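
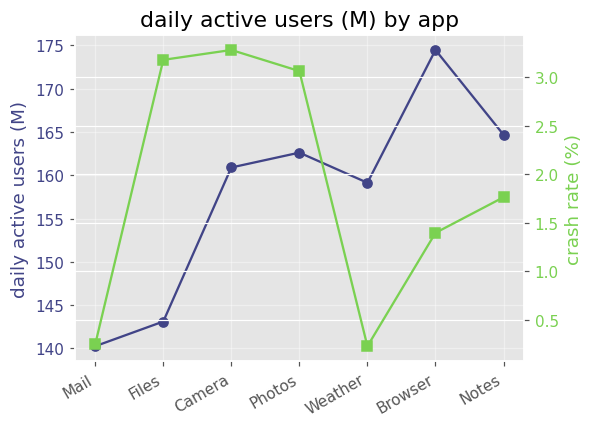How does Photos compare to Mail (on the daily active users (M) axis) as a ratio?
≈ 1.18×

Photos ≈ 165, Mail ≈ 140; 165/140 ≈ 1.18.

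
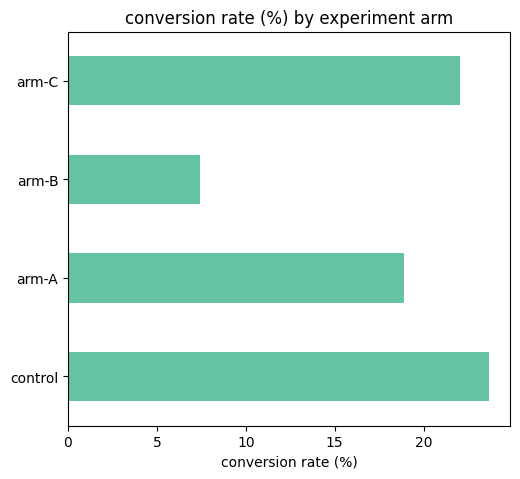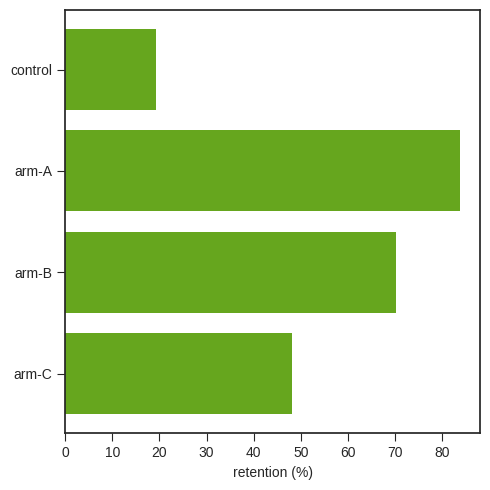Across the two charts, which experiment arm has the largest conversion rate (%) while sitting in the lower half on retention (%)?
control

Chart 2 median retention (%) ≈ 60; below-median experiment arms: control, arm-C. Among those, control has the highest conversion rate (%) (≈ 25).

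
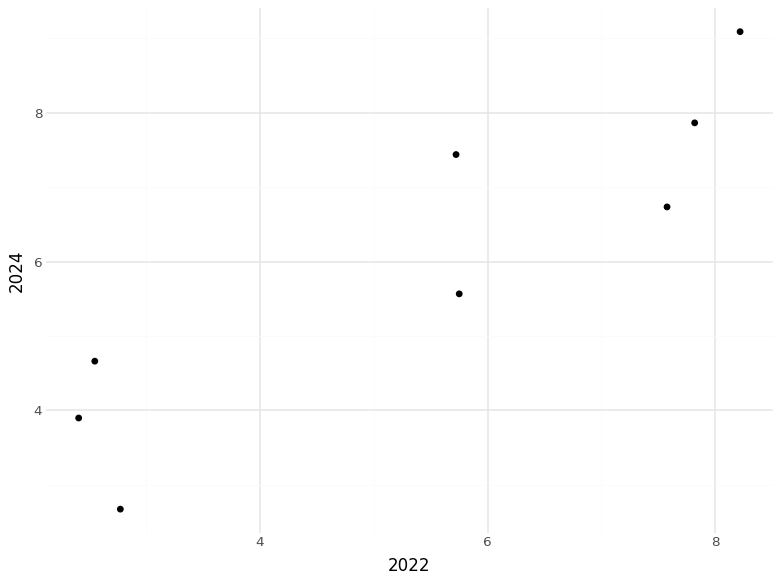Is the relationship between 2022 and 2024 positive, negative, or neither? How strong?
Points are positively correlated; strong (|r| ≈ 0.9).

positive, strong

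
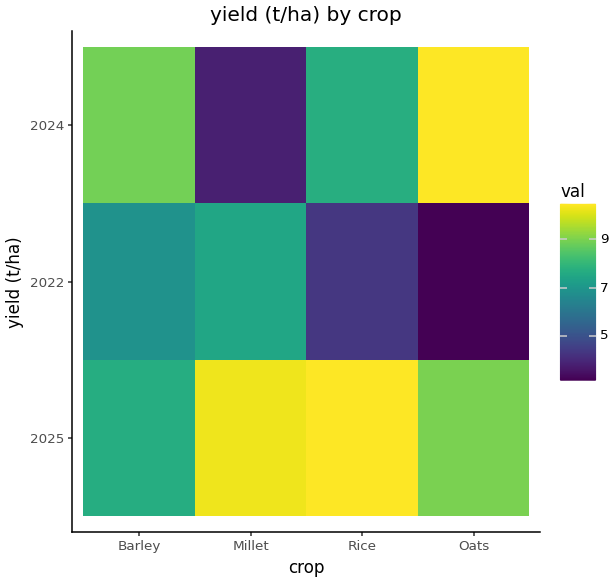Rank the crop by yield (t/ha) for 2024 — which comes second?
Barley

Top 3 for 2024: Oats ≈ 10, Barley ≈ 9, Rice ≈ 8.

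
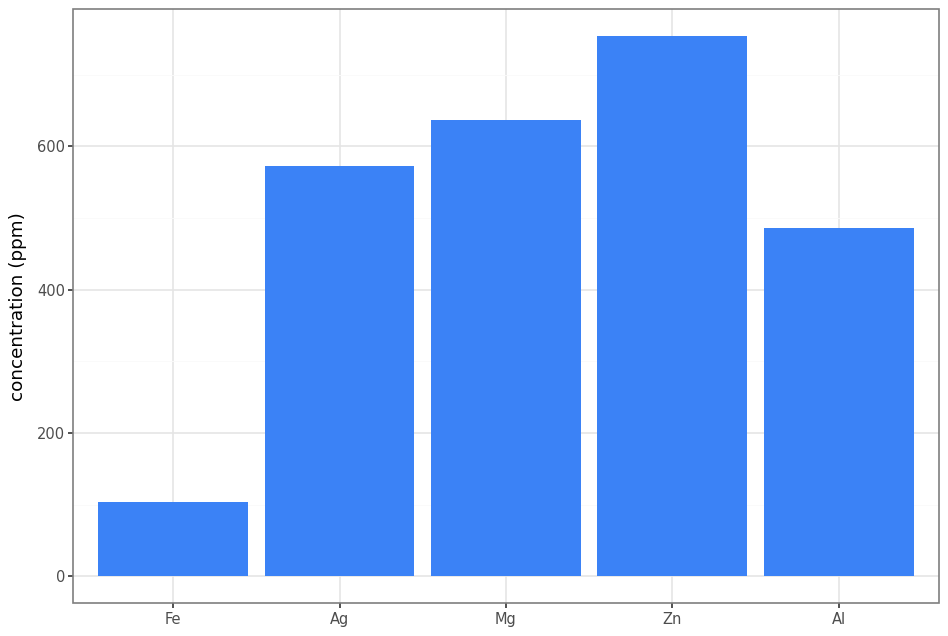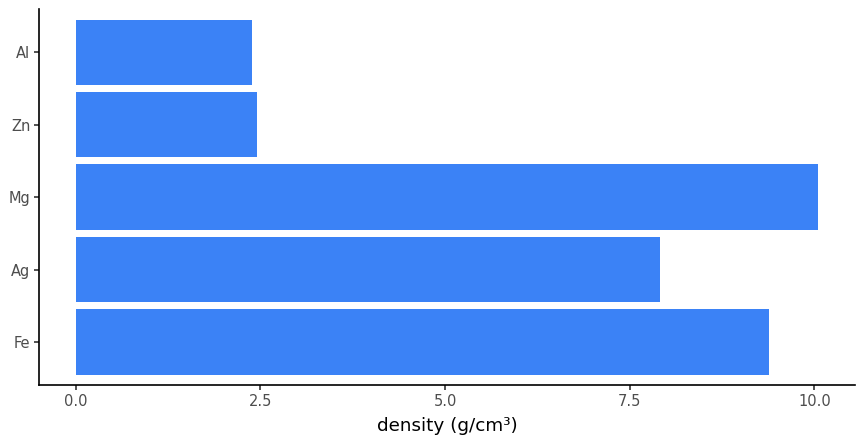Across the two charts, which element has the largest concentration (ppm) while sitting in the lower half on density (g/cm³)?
Chart 2 median density (g/cm³) ≈ 8; below-median elements: Zn, Al. Among those, Zn has the highest concentration (ppm) (≈ 800).

Zn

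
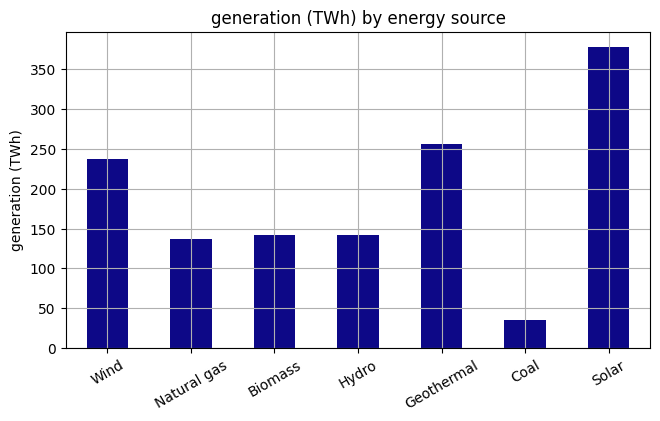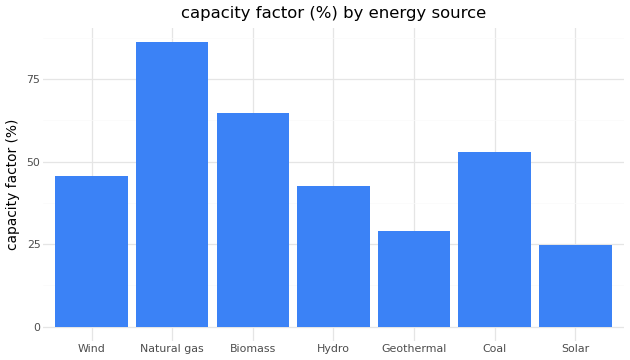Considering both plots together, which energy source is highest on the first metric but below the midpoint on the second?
Chart 2 median capacity factor (%) ≈ 50; below-median energy sources: Hydro, Geothermal, Solar. Among those, Solar has the highest generation (TWh) (≈ 400).

Solar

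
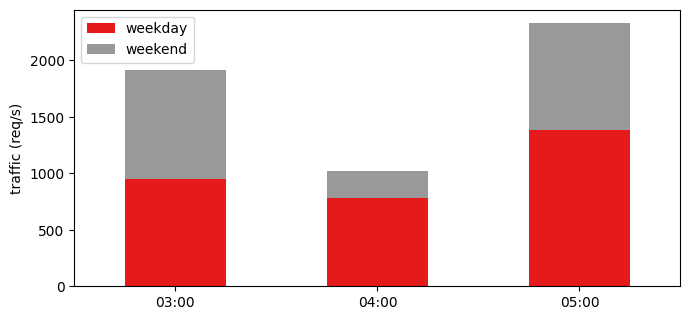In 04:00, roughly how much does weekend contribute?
weekend top ≈ 1000, bottom ≈ 800; segment ≈ 200.

≈ 200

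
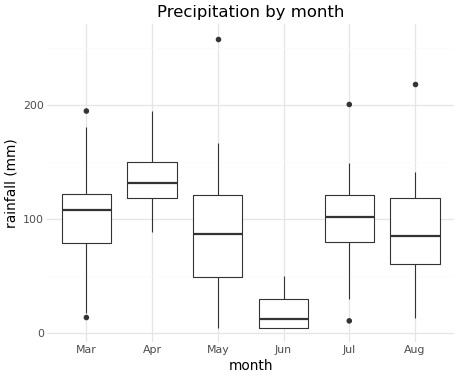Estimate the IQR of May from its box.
Q3 ≈ 120, Q1 ≈ 40; IQR ≈ 80.

≈ 80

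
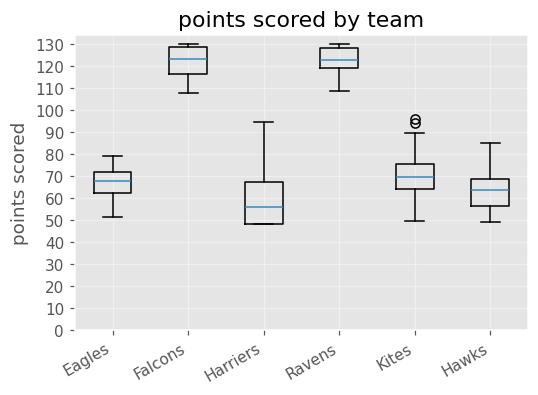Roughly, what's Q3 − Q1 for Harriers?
≈ 20

Q3 ≈ 70, Q1 ≈ 50; IQR ≈ 20.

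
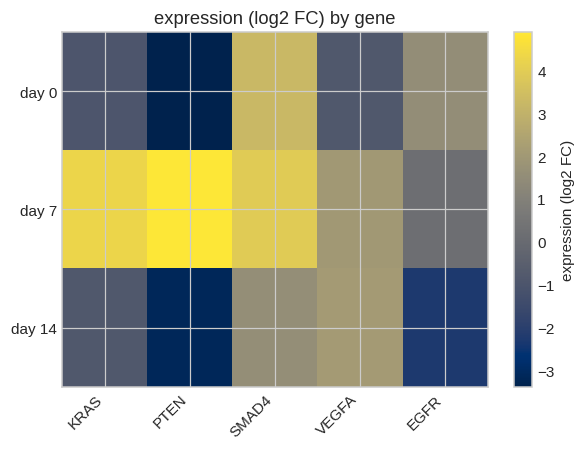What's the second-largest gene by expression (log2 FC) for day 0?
EGFR

Top 3 for day 0: SMAD4 ≈ 3, EGFR ≈ 2, VEGFA ≈ -1.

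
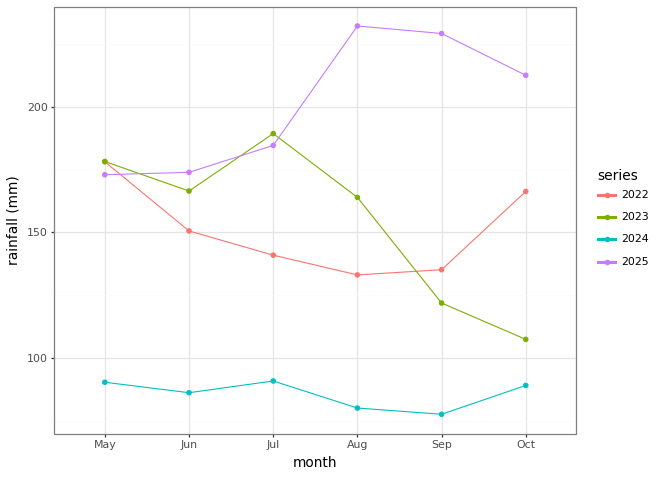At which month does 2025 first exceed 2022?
Jun

May: 2025 ≈ 180 vs 2022 ≈ 180 (not yet); Jun: 2025 ≈ 180 vs 2022 ≈ 160 (first crossover).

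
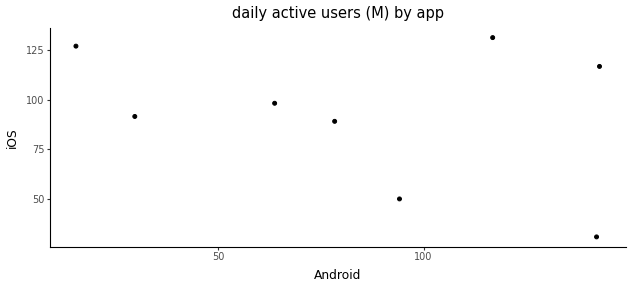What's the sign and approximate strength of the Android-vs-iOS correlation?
negative, weak

Points are negatively correlated; weak (|r| ≈ 0.3).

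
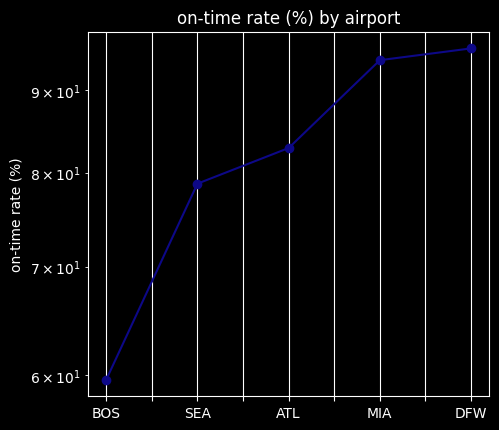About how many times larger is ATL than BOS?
≈ 1.42×

ATL ≈ 85, BOS ≈ 60; 85/60 ≈ 1.42.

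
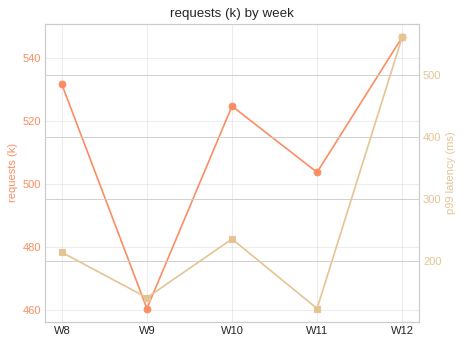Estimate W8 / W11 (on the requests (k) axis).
W8 ≈ 530, W11 ≈ 500; 530/500 ≈ 1.06.

≈ 1.06×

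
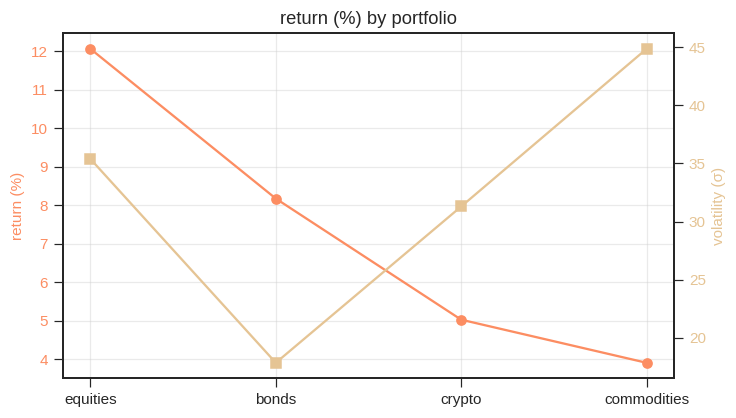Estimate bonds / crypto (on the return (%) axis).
≈ 1.6×

bonds ≈ 8, crypto ≈ 5; 8/5 ≈ 1.6.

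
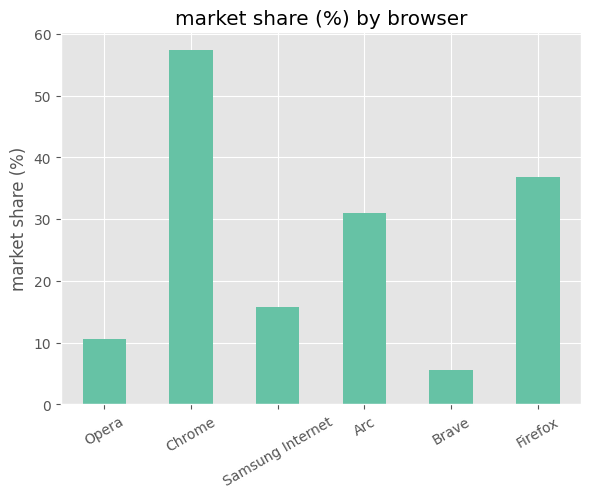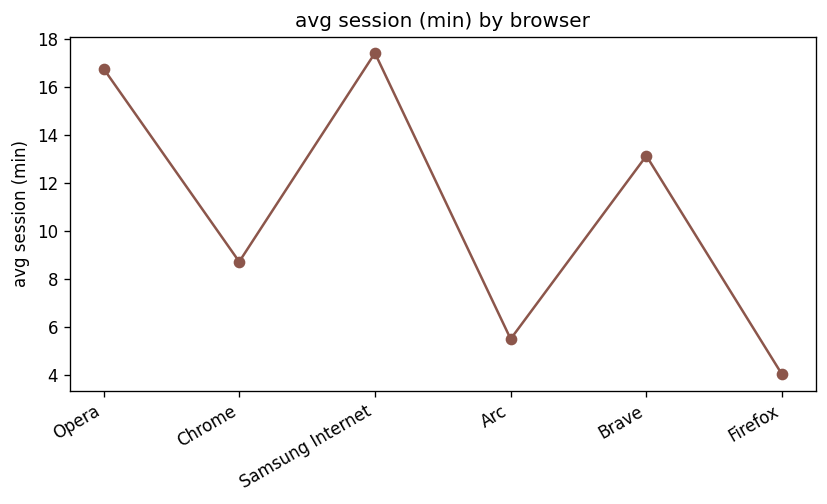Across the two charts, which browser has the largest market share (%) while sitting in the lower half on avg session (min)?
Chart 2 median avg session (min) ≈ 10; below-median browsers: Chrome, Arc, Firefox. Among those, Chrome has the highest market share (%) (≈ 60).

Chrome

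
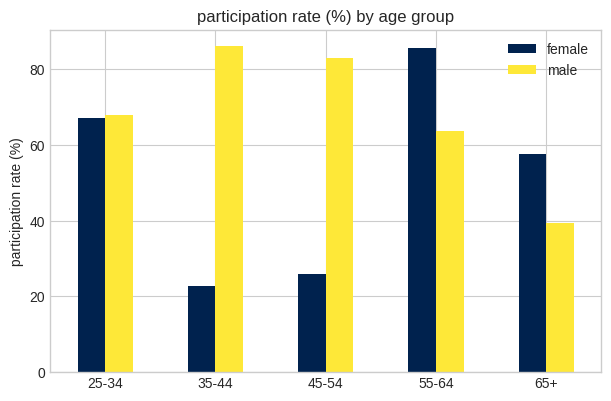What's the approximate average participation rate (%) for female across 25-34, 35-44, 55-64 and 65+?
≈ 60

(70 + 20 + 90 + 60) / 4 ≈ 60.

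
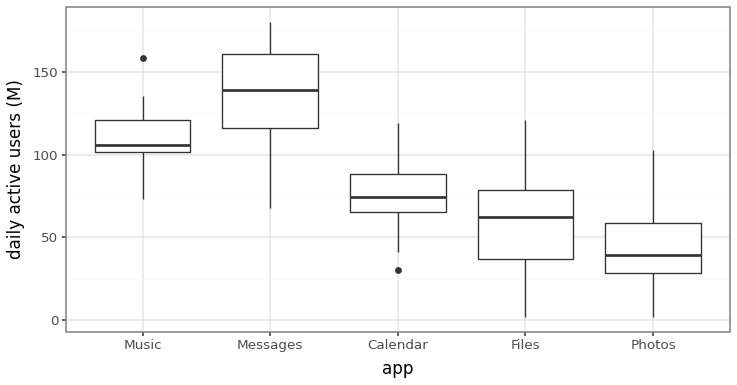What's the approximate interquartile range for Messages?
≈ 40

Q3 ≈ 160, Q1 ≈ 120; IQR ≈ 40.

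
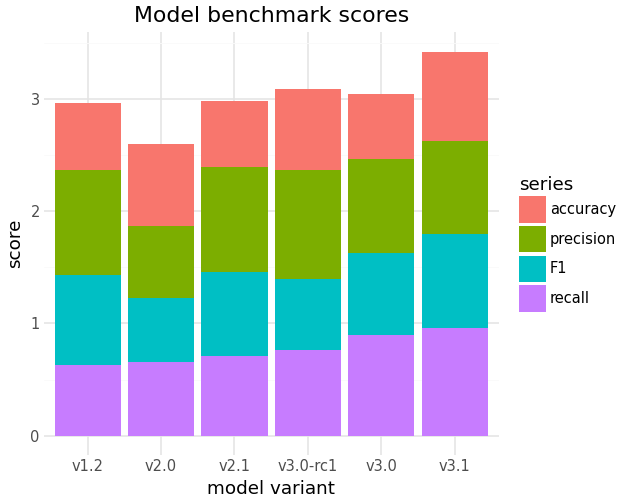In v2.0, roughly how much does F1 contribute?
≈ 0.5

F1 top ≈ 1.0, bottom ≈ 0.5; segment ≈ 0.5.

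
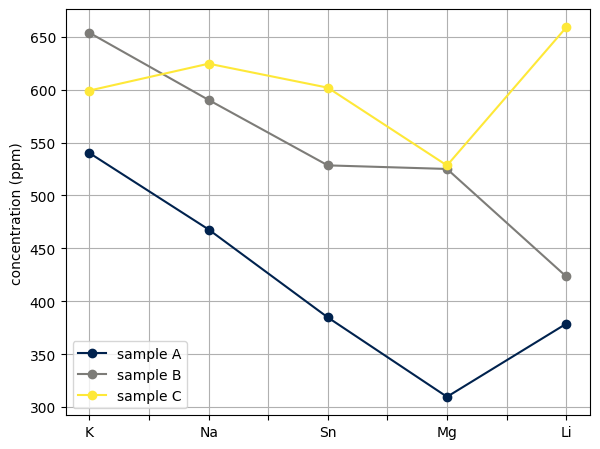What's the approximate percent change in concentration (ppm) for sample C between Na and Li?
Na ≈ 600, Li ≈ 650; (650 − 600) / 600 ≈ +8.3%.

≈ +8.3%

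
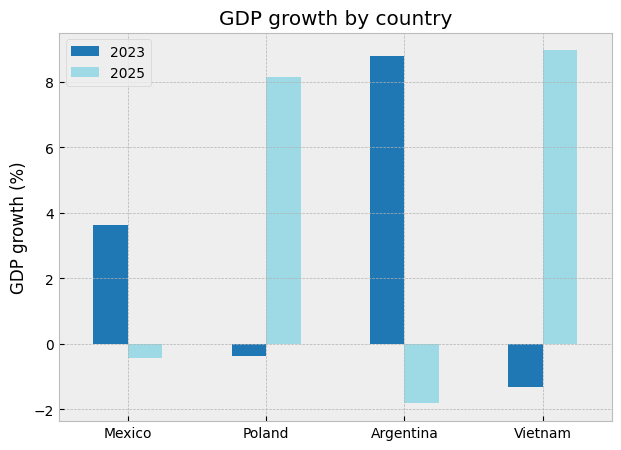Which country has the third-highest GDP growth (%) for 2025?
Mexico

Top 4 for 2025: Vietnam ≈ 9, Poland ≈ 8, Mexico ≈ 0, Argentina ≈ -2.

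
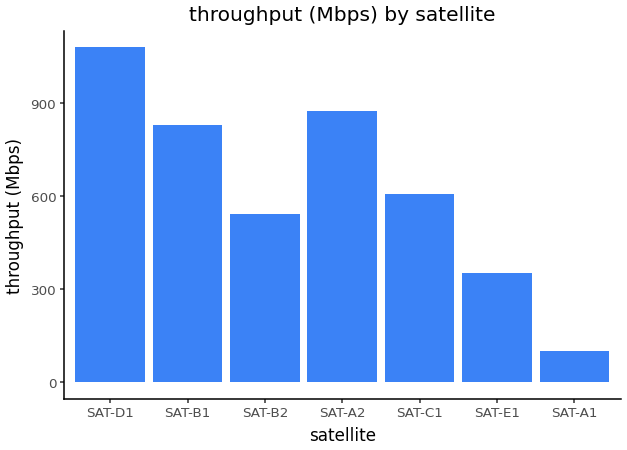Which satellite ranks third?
Top 4: SAT-D1 ≈ 1100, SAT-A2 ≈ 900, SAT-B1 ≈ 800, SAT-C1 ≈ 600.

SAT-B1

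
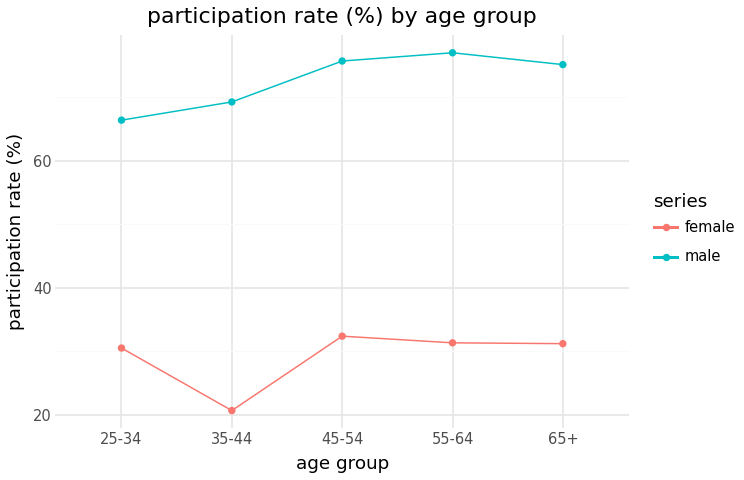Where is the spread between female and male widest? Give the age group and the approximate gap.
35-44, ≈ 50 %

35-44: female ≈ 20, male ≈ 70 → gap ≈ 50. Next-largest (55-64) is only ≈ 45.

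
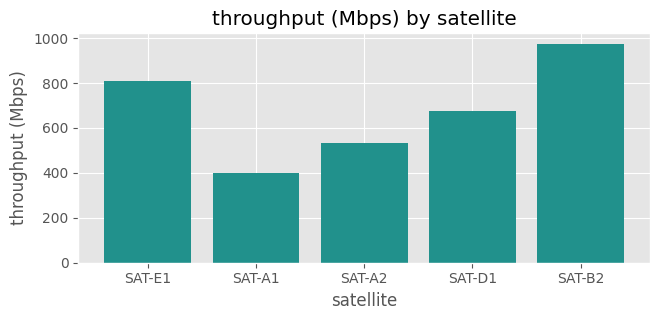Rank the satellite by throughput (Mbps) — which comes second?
Top 3: SAT-B2 ≈ 1000, SAT-E1 ≈ 800, SAT-D1 ≈ 700.

SAT-E1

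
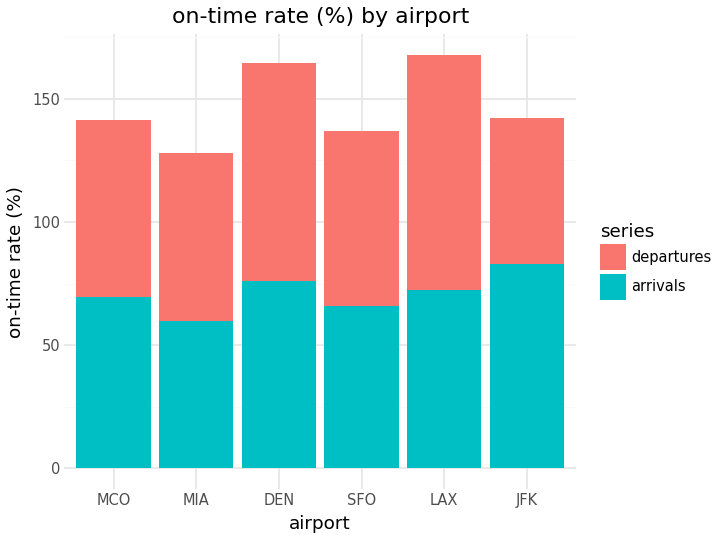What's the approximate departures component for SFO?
departures top ≈ 140, bottom ≈ 60; segment ≈ 80.

≈ 80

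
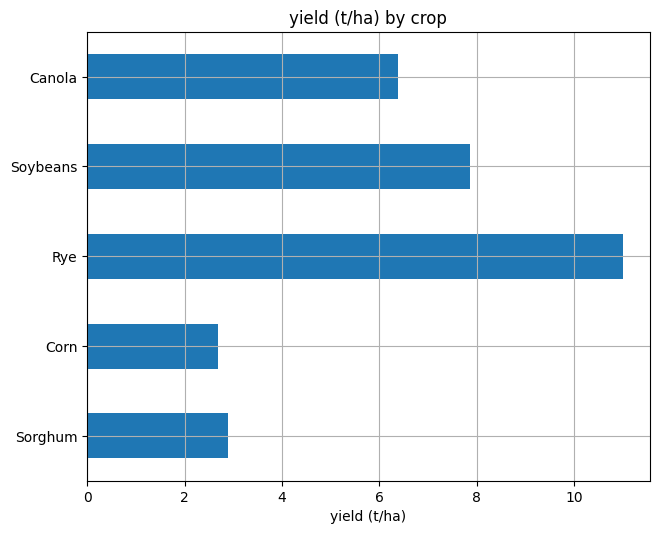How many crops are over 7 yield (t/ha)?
Above 7: Rye, Soybeans.

2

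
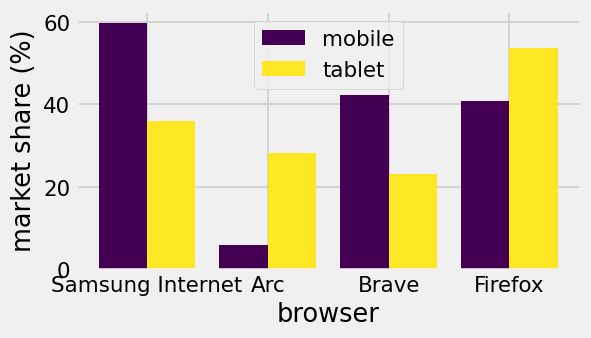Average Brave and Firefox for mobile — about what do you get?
≈ 40

(40 + 40) / 2 ≈ 40.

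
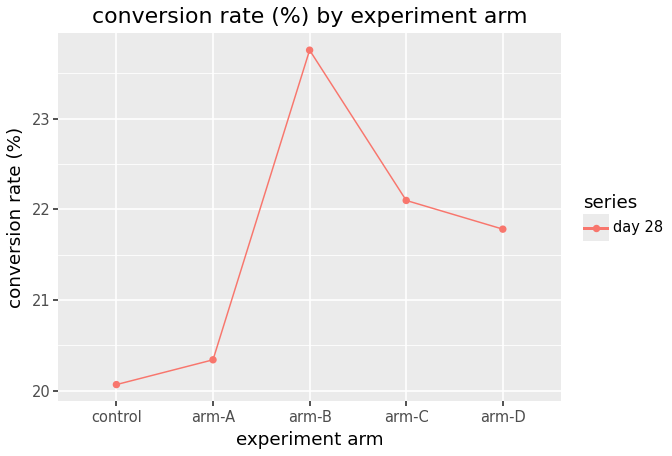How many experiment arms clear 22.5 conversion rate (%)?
1

Above 22.5: arm-B.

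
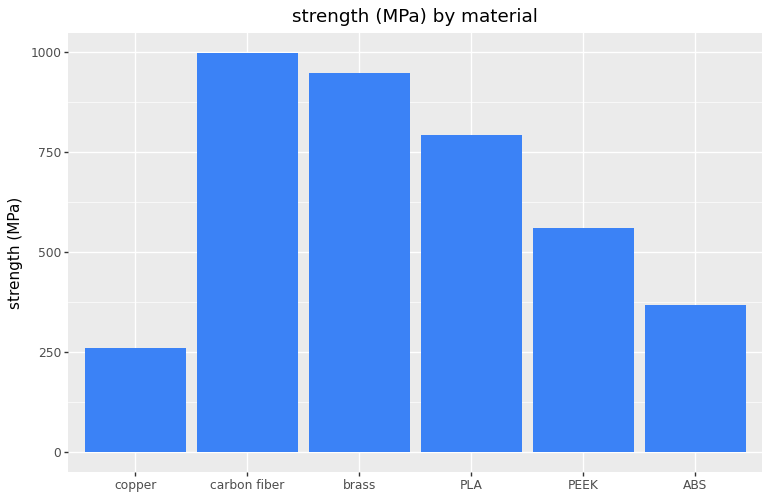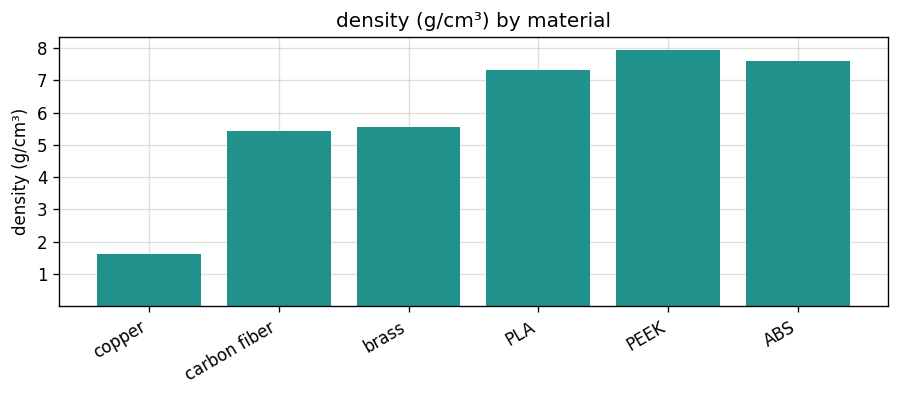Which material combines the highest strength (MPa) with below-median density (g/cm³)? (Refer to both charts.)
carbon fiber

Chart 2 median density (g/cm³) ≈ 6; below-median materials: copper, carbon fiber, brass. Among those, carbon fiber has the highest strength (MPa) (≈ 1000).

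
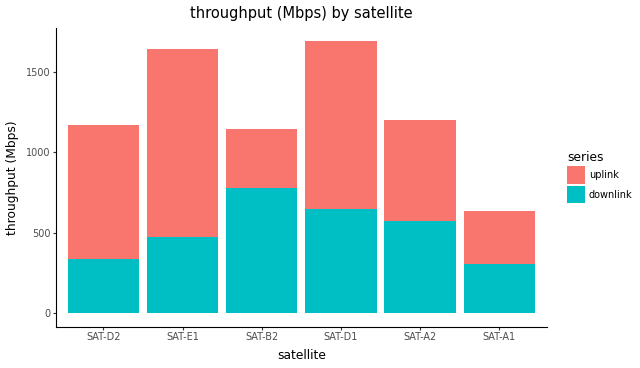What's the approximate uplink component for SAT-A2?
≈ 600

uplink top ≈ 1200, bottom ≈ 600; segment ≈ 600.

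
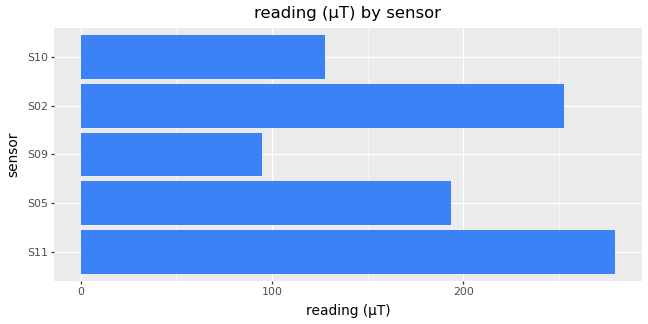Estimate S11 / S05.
S11 ≈ 275, S05 ≈ 200; 275/200 ≈ 1.38.

≈ 1.38×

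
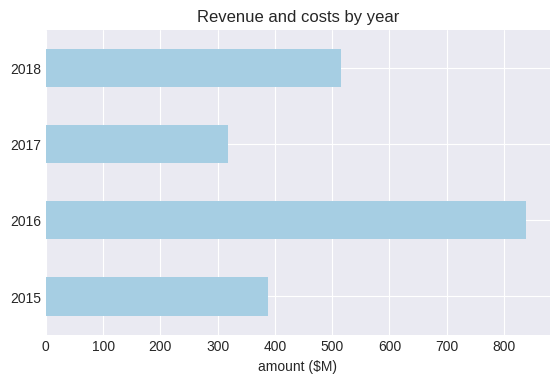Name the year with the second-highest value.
2018

Top 3: 2016 ≈ 800, 2018 ≈ 500, 2015 ≈ 400.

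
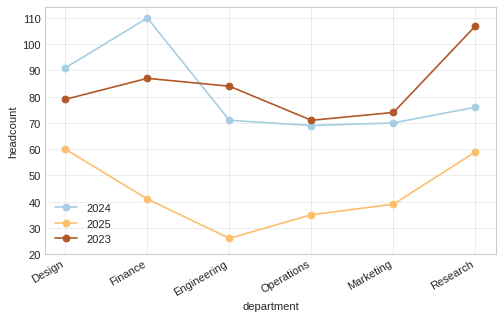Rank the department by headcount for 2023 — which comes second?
Finance

Top 3 for 2023: Research ≈ 110, Finance ≈ 90, Engineering ≈ 80.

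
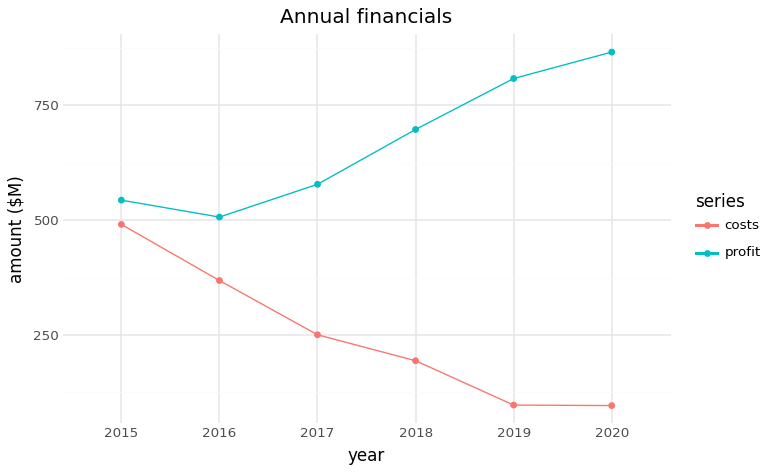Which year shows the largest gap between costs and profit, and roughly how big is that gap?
2020, ≈ 800 $M

2020: costs ≈ 100, profit ≈ 900 → gap ≈ 800. Next-largest (2019) is only ≈ 700.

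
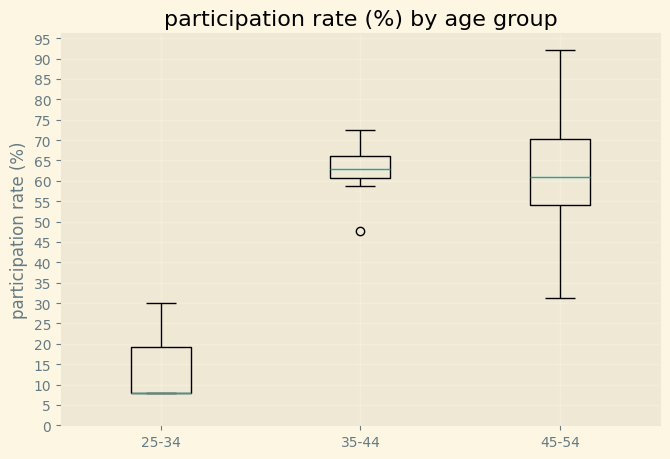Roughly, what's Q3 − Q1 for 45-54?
Q3 ≈ 70, Q1 ≈ 55; IQR ≈ 15.

≈ 15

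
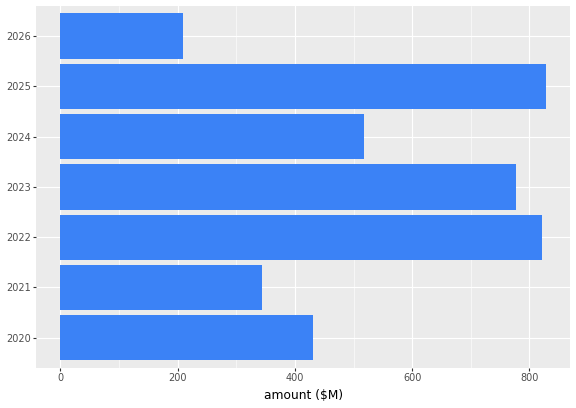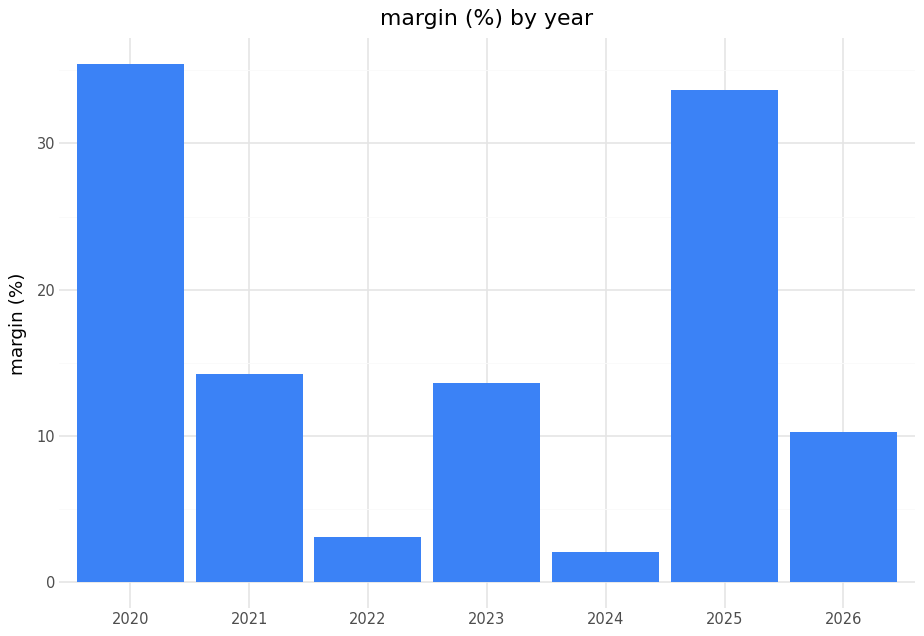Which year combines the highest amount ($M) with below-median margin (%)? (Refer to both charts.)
Chart 2 median margin (%) ≈ 15; below-median years: 2022, 2024, 2026. Among those, 2022 has the highest amount ($M) (≈ 800).

2022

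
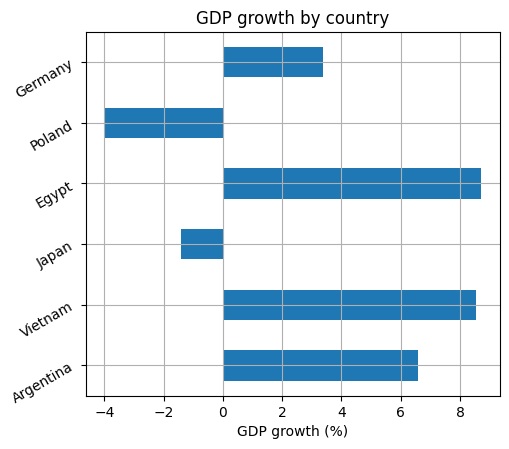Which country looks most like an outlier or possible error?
Poland ≈ -4; the rest sit between ≈ -2 and ≈ 8.

Poland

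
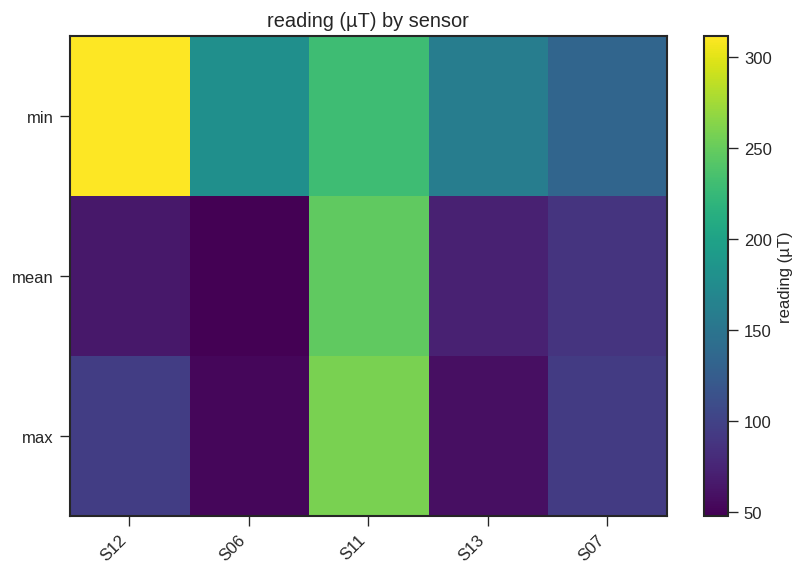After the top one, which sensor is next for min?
Top 3 for min: S12 ≈ 300, S11 ≈ 225, S06 ≈ 175.

S11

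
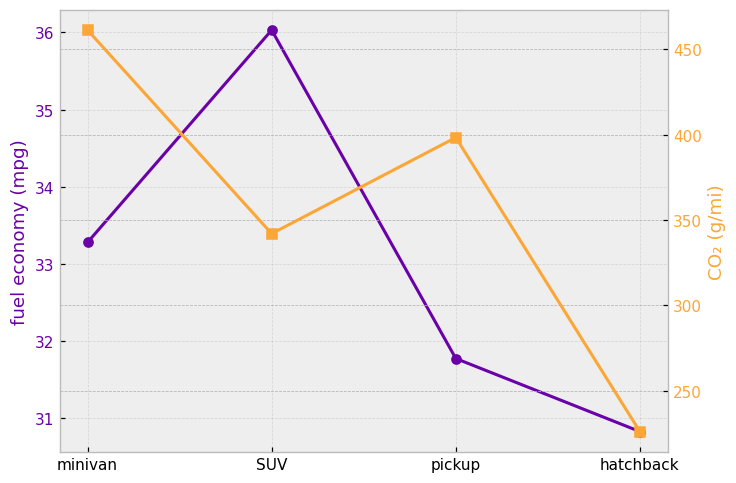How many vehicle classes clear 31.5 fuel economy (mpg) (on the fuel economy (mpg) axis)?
3

Above 31.5: minivan, SUV, pickup.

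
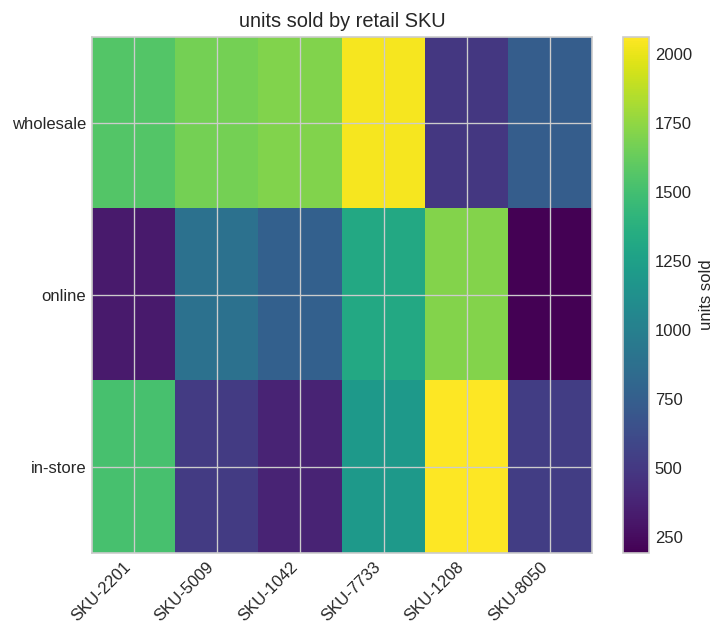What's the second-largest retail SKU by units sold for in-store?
SKU-2201

Top 3 for in-store: SKU-1208 ≈ 2000, SKU-2201 ≈ 1600, SKU-7733 ≈ 1200.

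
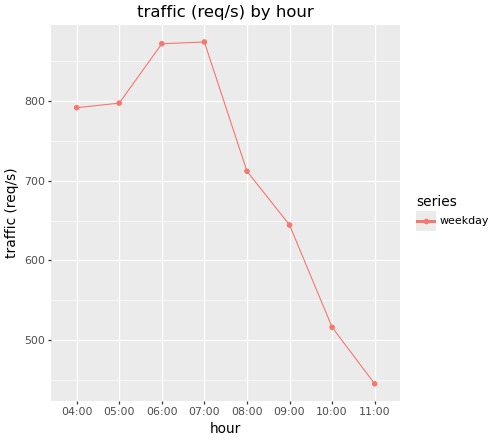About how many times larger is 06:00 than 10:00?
06:00 ≈ 850, 10:00 ≈ 500; 850/500 ≈ 1.7.

≈ 1.7×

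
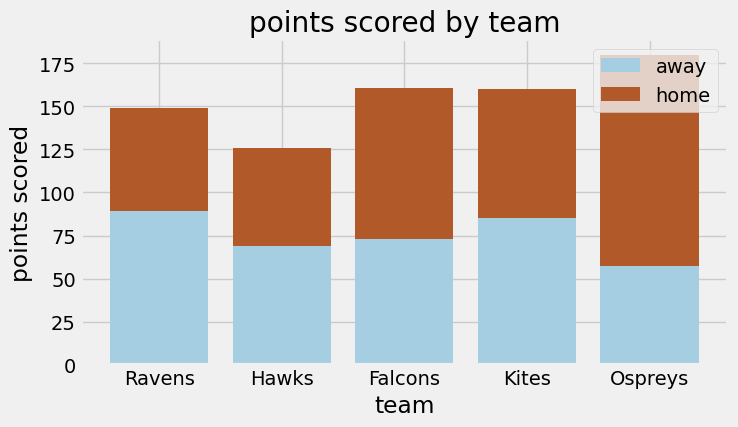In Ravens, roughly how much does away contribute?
away top ≈ 80, bottom ≈ 0; segment ≈ 80.

≈ 80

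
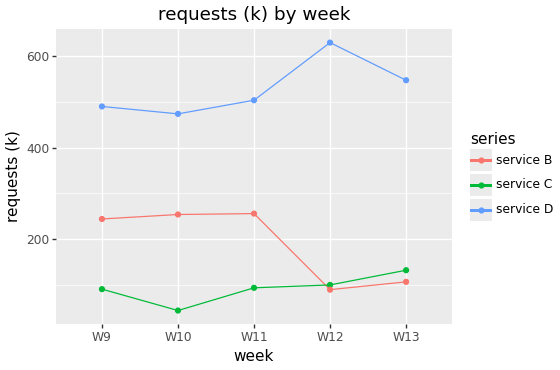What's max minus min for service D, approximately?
≈ 200

Max W12 ≈ 650, min W10 ≈ 450; range ≈ 200.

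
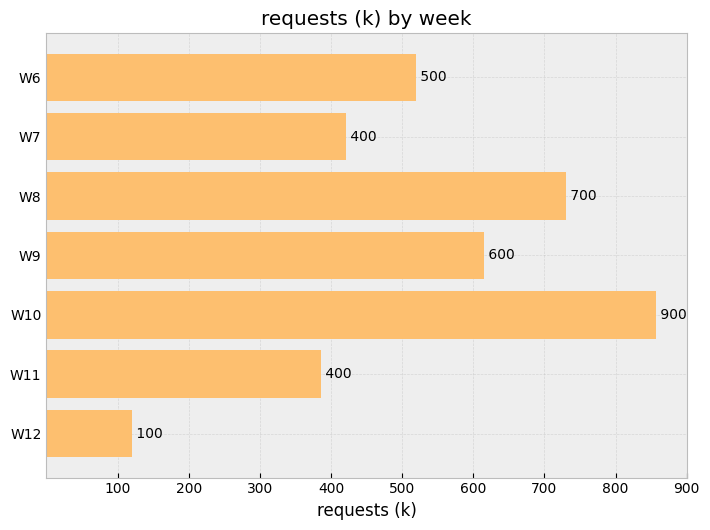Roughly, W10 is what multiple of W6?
≈ 1.8×

W10 ≈ 900, W6 ≈ 500; 900/500 ≈ 1.8.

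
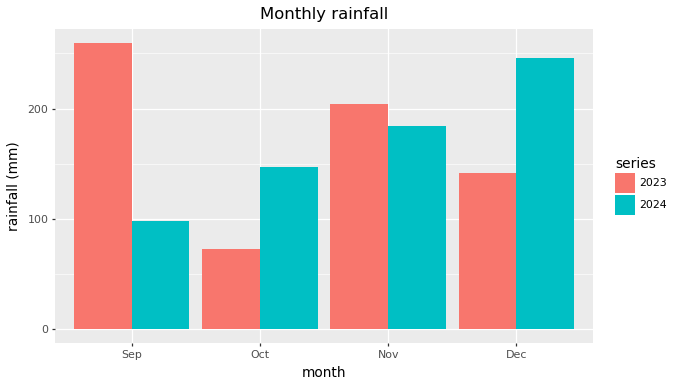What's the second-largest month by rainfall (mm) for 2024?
Top 3 for 2024: Dec ≈ 250, Nov ≈ 175, Oct ≈ 150.

Nov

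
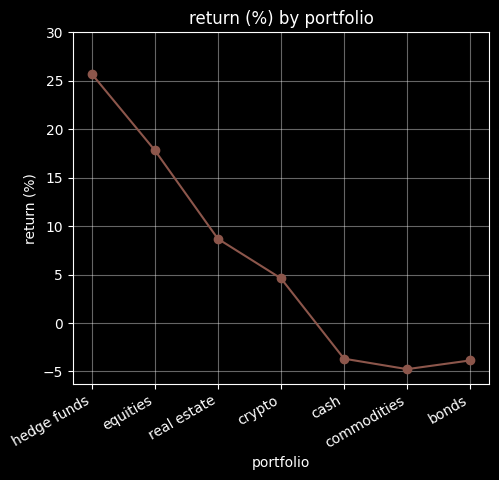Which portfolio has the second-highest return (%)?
equities

Top 3: hedge funds ≈ 25, equities ≈ 20, real estate ≈ 10.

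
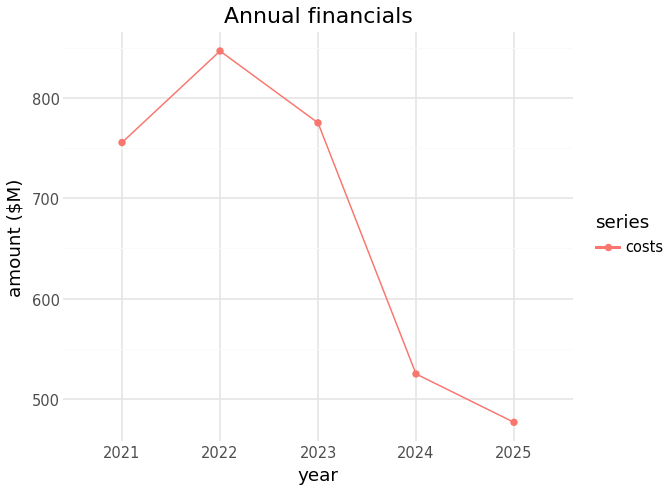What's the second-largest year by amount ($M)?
2023

Top 3: 2022 ≈ 850, 2023 ≈ 800, 2021 ≈ 750.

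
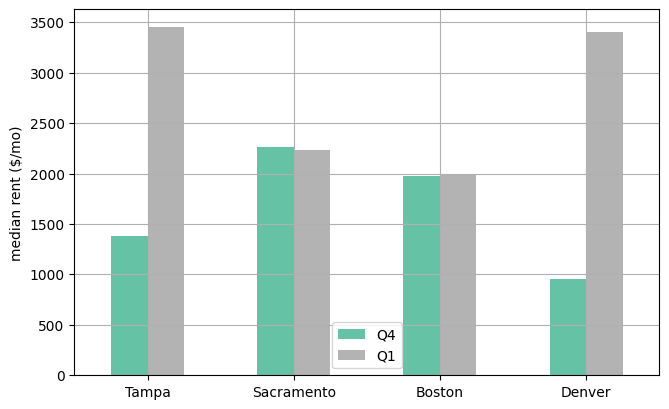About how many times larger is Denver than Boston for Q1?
≈ 1.75×

Denver ≈ 3500, Boston ≈ 2000; 3500/2000 ≈ 1.75.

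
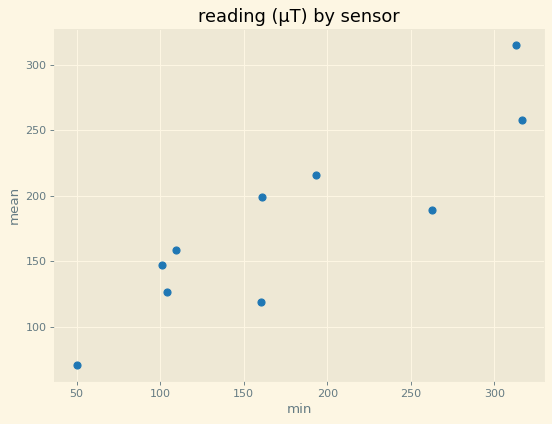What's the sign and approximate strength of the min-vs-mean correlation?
Points are positively correlated; strong (|r| ≈ 0.9).

positive, strong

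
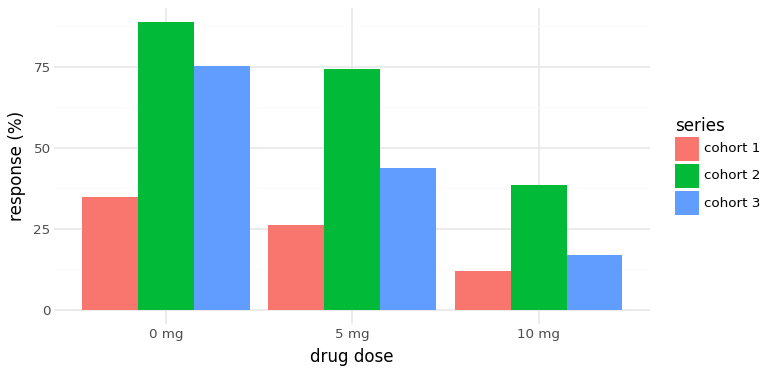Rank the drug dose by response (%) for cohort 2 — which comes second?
Top 3 for cohort 2: 0 mg ≈ 90, 5 mg ≈ 70, 10 mg ≈ 40.

5 mg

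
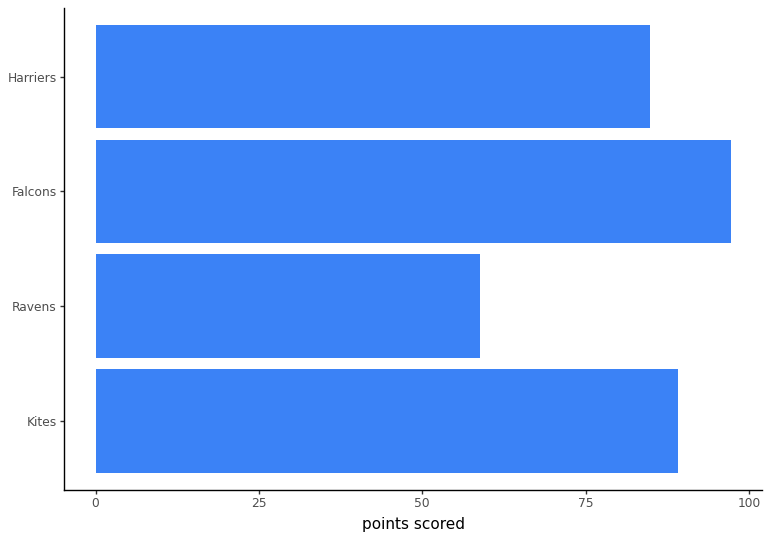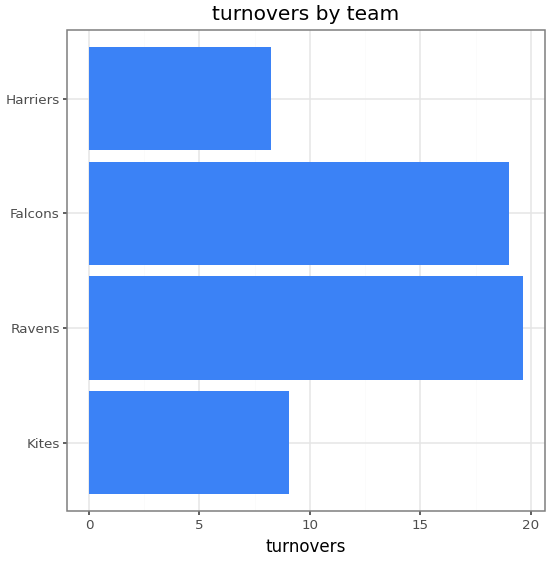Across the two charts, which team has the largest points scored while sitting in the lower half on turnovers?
Kites

Chart 2 median turnovers ≈ 14; below-median teams: Kites, Harriers. Among those, Kites has the highest points scored (≈ 90).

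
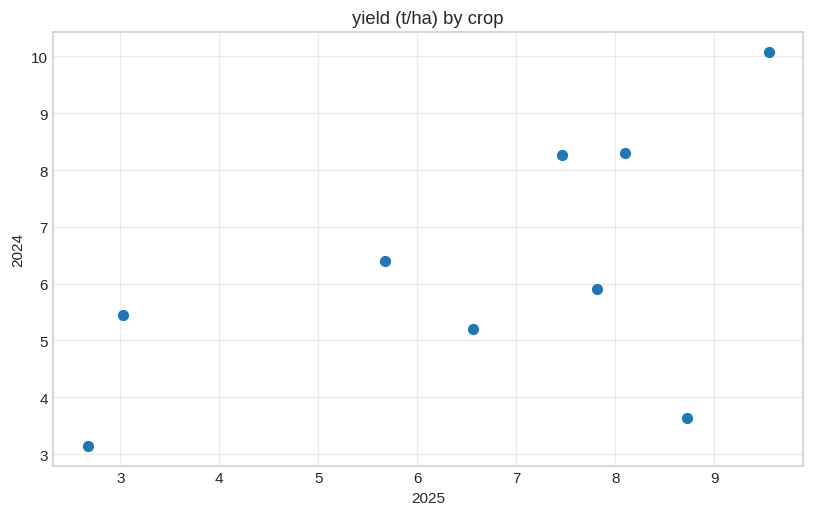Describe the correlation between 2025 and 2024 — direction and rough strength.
Points are positively correlated; moderate (|r| ≈ 0.6).

positive, moderate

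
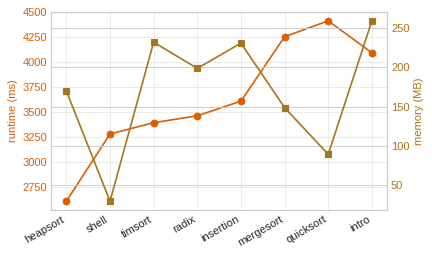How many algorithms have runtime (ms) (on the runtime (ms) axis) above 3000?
7

Above 3000: shell, timsort, radix, insertion, mergesort, quicksort, intro.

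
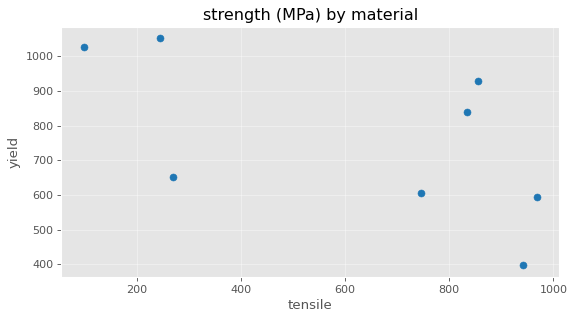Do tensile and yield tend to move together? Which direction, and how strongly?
Points are negatively correlated; moderate (|r| ≈ 0.6).

negative, moderate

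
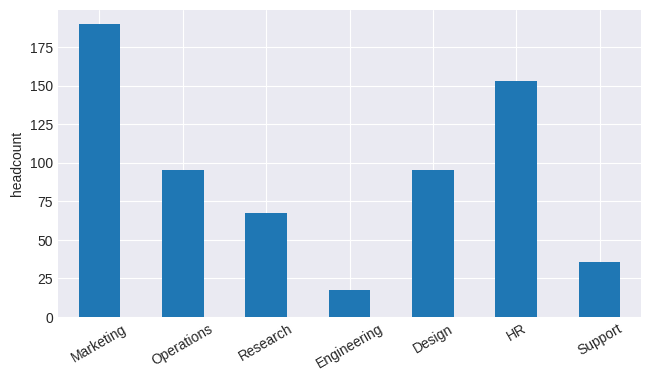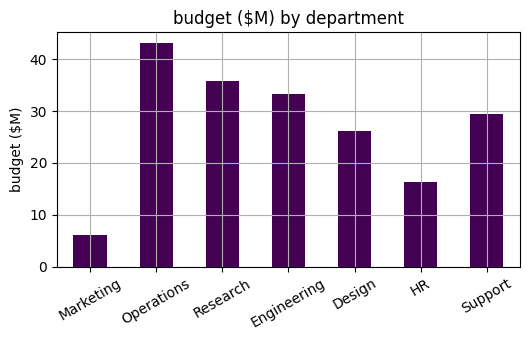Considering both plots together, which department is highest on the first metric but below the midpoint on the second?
Chart 2 median budget ($M) ≈ 30; below-median departments: Marketing, Design, HR. Among those, Marketing has the highest headcount (≈ 180).

Marketing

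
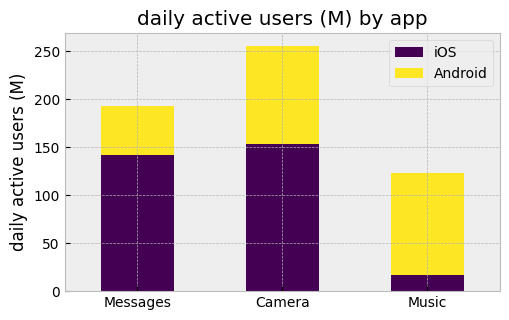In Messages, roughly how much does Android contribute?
≈ 50

Android top ≈ 200, bottom ≈ 150; segment ≈ 50.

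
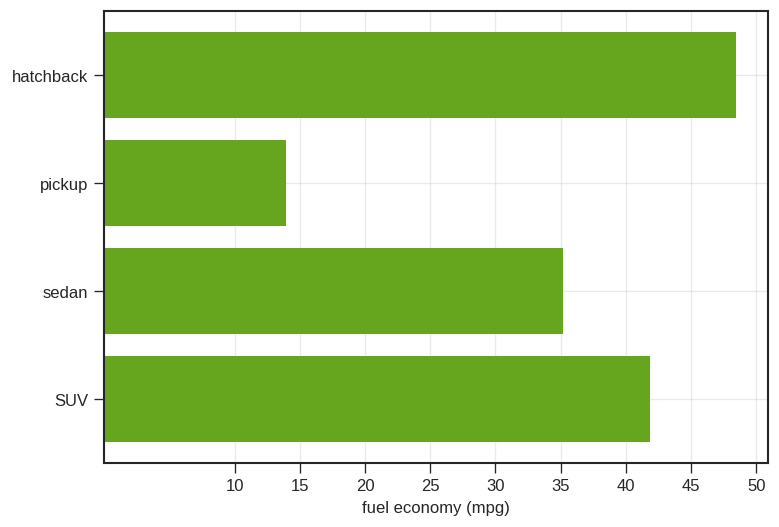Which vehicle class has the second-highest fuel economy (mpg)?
SUV

Top 3: hatchback ≈ 50, SUV ≈ 40, sedan ≈ 35.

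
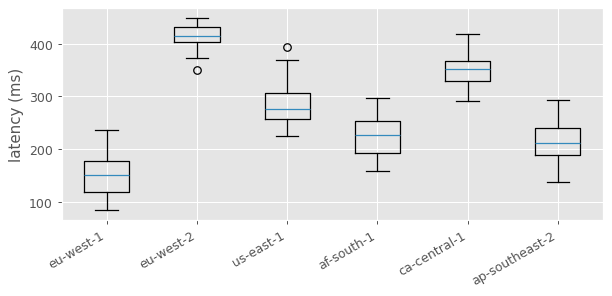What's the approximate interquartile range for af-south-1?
Q3 ≈ 250, Q1 ≈ 200; IQR ≈ 50.

≈ 50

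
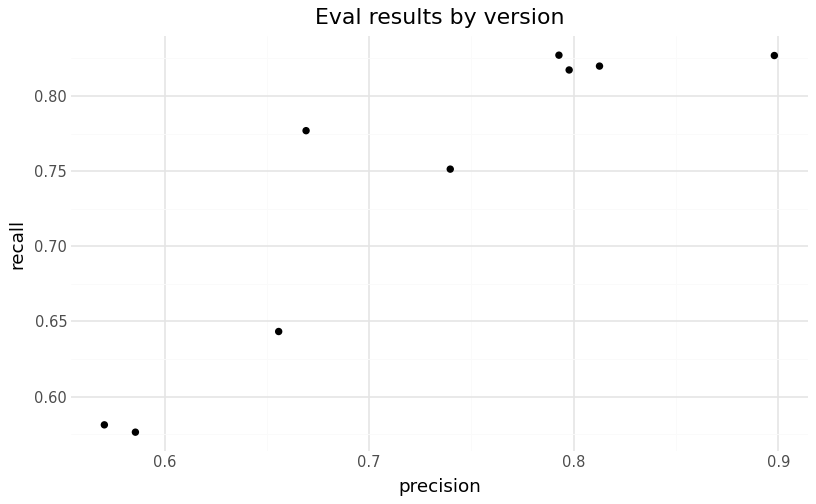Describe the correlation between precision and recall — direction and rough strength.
Points are positively correlated; strong (|r| ≈ 0.9).

positive, strong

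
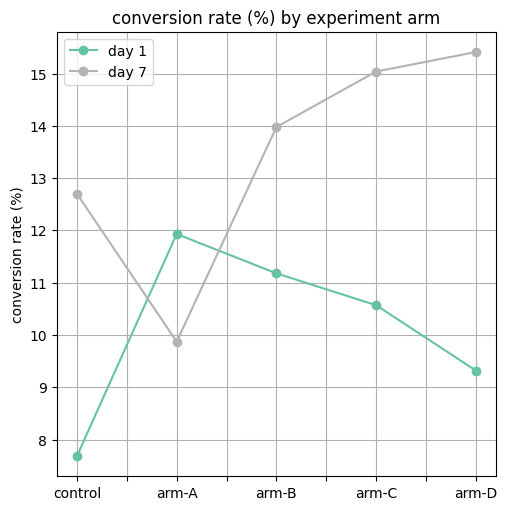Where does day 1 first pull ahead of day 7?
arm-A

control: day 1 ≈ 8 vs day 7 ≈ 13 (not yet); arm-A: day 1 ≈ 12 vs day 7 ≈ 10 (first crossover).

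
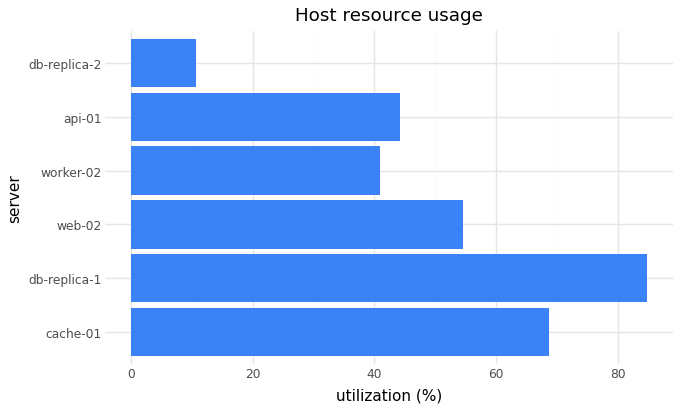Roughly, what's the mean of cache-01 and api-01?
≈ 55

(70 + 40) / 2 ≈ 55.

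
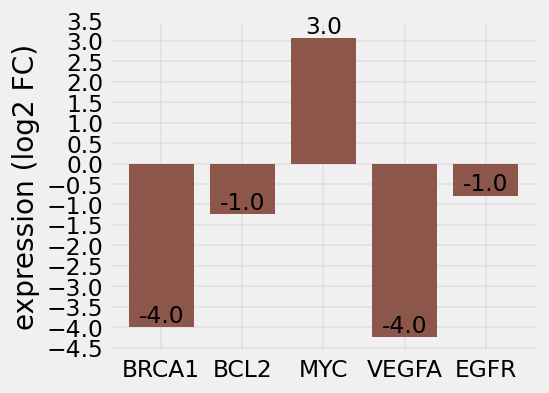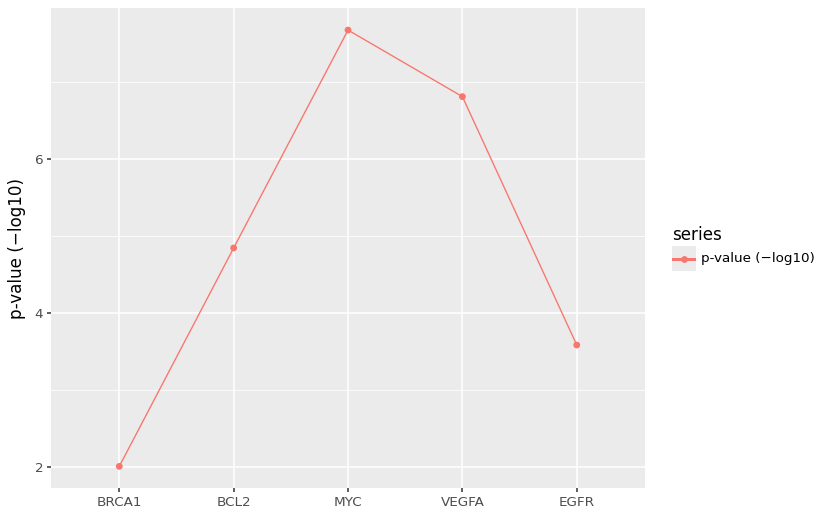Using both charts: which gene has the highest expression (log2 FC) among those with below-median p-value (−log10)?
Chart 2 median p-value (−log10) ≈ 5; below-median genes: BRCA1, EGFR. Among those, EGFR has the highest expression (log2 FC) (≈ -1).

EGFR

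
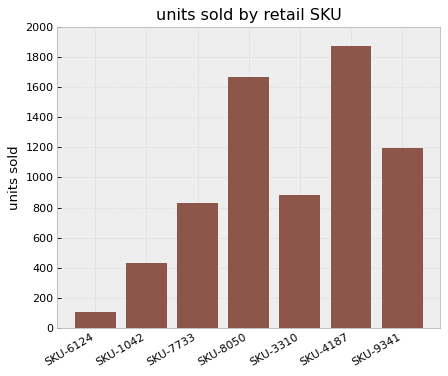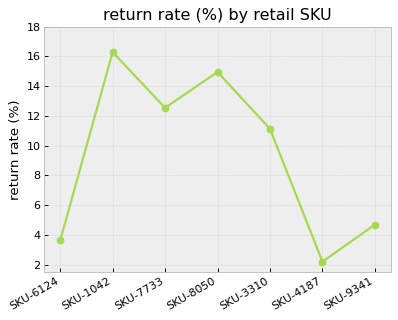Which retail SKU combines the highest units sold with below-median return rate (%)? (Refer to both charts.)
SKU-4187

Chart 2 median return rate (%) ≈ 12; below-median retail SKUs: SKU-6124, SKU-4187, SKU-9341. Among those, SKU-4187 has the highest units sold (≈ 1800).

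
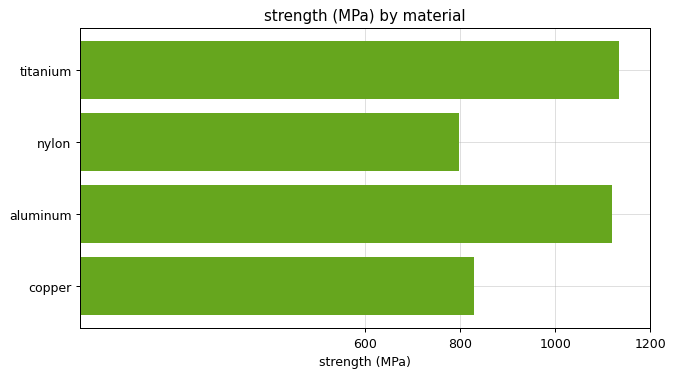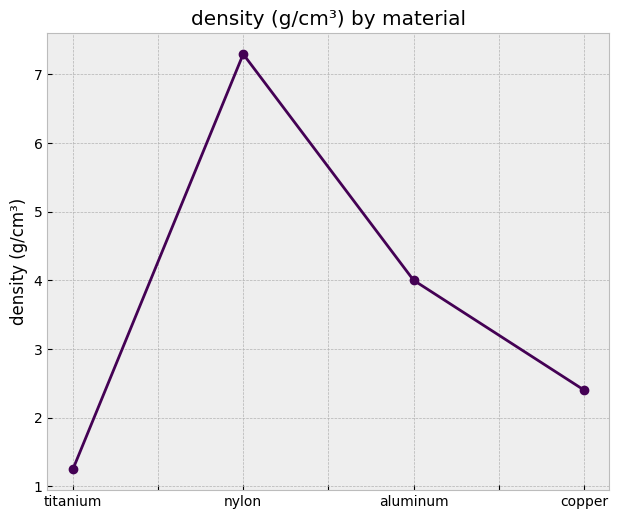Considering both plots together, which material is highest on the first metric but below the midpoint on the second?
titanium

Chart 2 median density (g/cm³) ≈ 3; below-median materials: titanium, copper. Among those, titanium has the highest strength (MPa) (≈ 1200).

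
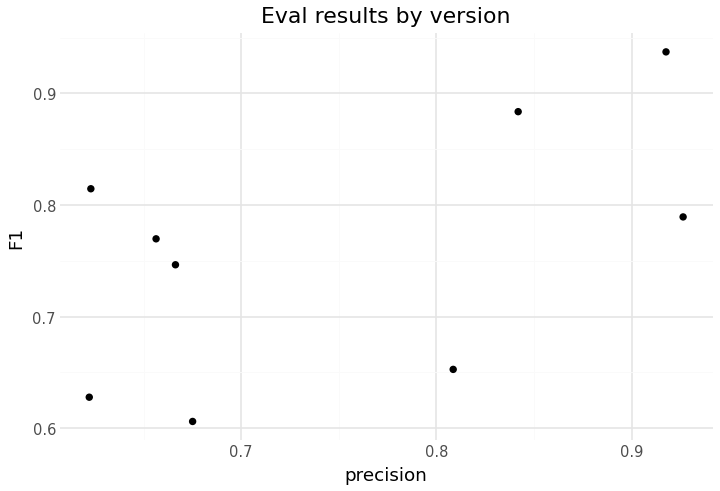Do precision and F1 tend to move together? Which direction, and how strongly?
Points are positively correlated; moderate (|r| ≈ 0.5).

positive, moderate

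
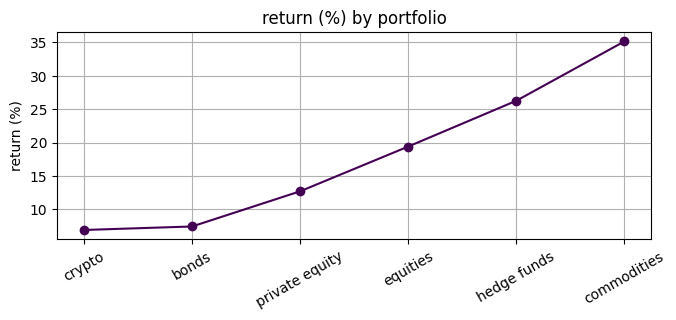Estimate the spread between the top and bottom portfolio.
Max commodities ≈ 35, min crypto ≈ 5; range ≈ 30.

≈ 30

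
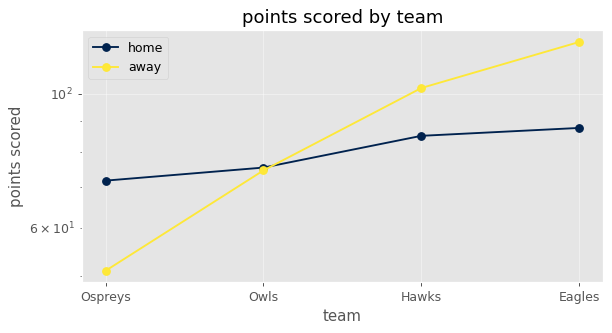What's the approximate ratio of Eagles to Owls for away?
Eagles ≈ 120, Owls ≈ 70; 120/70 ≈ 1.71.

≈ 1.71×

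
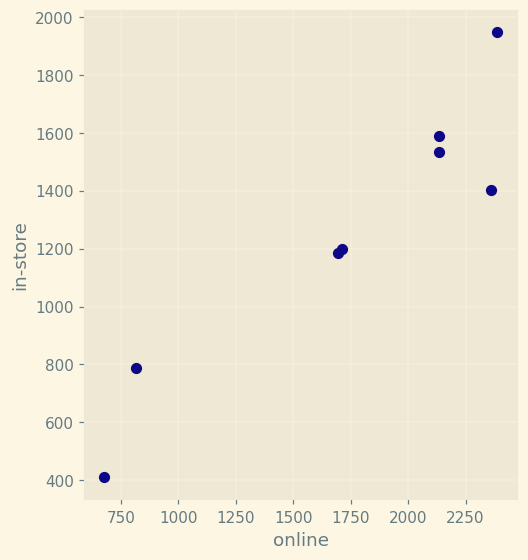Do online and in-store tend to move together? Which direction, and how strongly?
positive, strong

Points are positively correlated; strong (|r| ≈ 0.9).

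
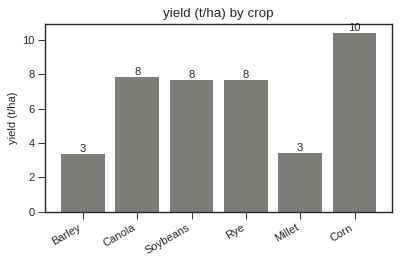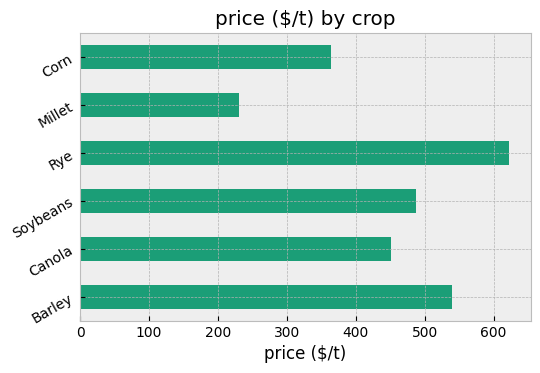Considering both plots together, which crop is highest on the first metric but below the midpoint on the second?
Corn

Chart 2 median price ($/t) ≈ 500; below-median crops: Canola, Millet, Corn. Among those, Corn has the highest yield (t/ha) (≈ 10).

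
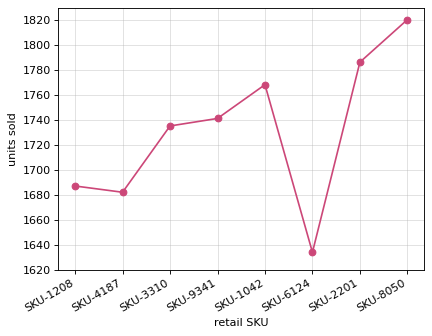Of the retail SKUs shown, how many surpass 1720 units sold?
5

Above 1720: SKU-3310, SKU-9341, SKU-1042, SKU-2201, SKU-8050.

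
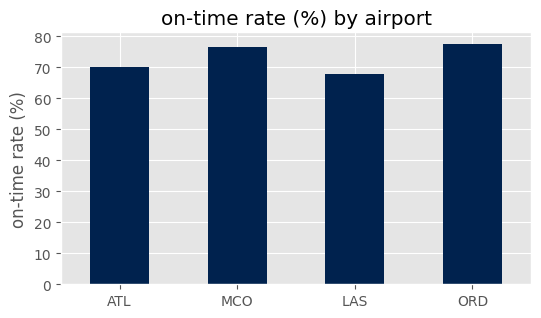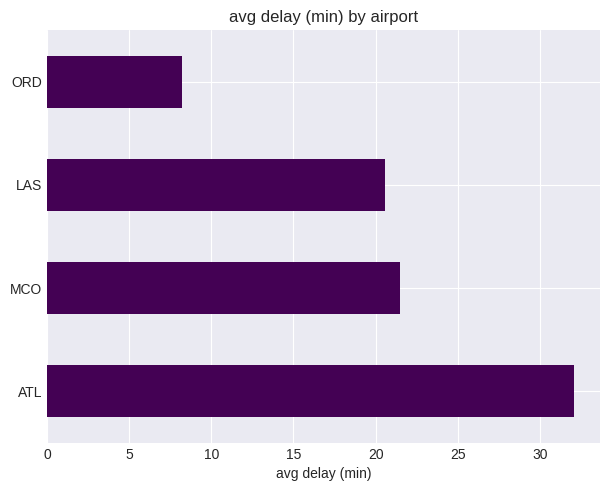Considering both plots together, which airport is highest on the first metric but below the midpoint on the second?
Chart 2 median avg delay (min) ≈ 20; below-median airports: LAS, ORD. Among those, ORD has the highest on-time rate (%) (≈ 80).

ORD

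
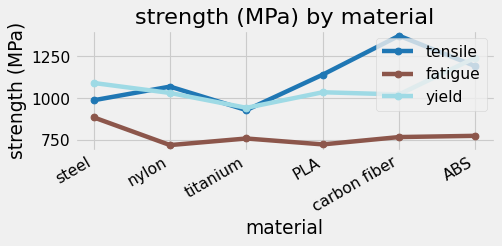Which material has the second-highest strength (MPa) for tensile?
Top 3 for tensile: carbon fiber ≈ 1400, ABS ≈ 1200, PLA ≈ 1100.

ABS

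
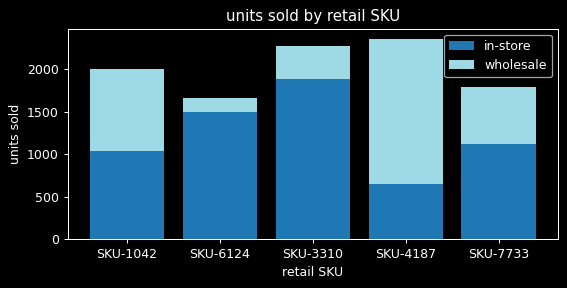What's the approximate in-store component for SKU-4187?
≈ 600

in-store top ≈ 600, bottom ≈ 0; segment ≈ 600.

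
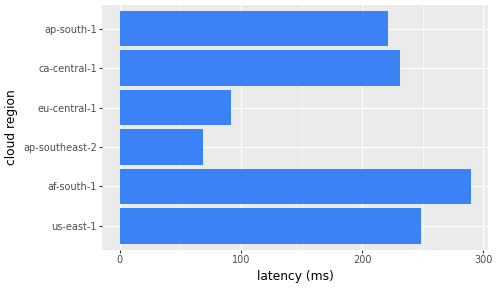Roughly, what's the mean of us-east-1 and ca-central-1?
(250 + 225) / 2 ≈ 238.

≈ 238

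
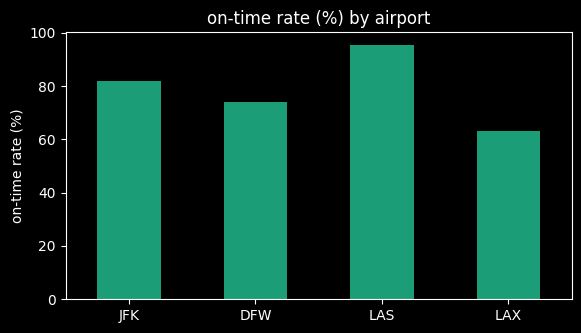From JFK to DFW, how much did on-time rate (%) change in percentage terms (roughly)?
≈ -12.5%

JFK ≈ 80, DFW ≈ 70; (70 − 80) / 80 ≈ -12.5%.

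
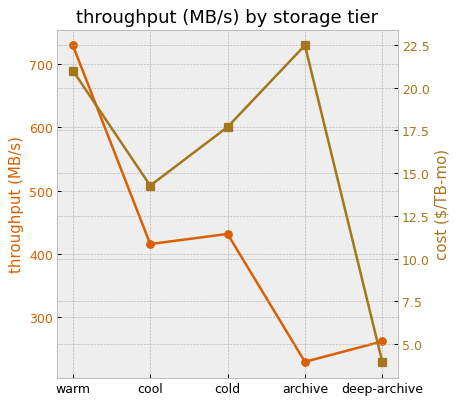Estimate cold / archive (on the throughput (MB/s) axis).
≈ 1.8×

cold ≈ 450, archive ≈ 250; 450/250 ≈ 1.8.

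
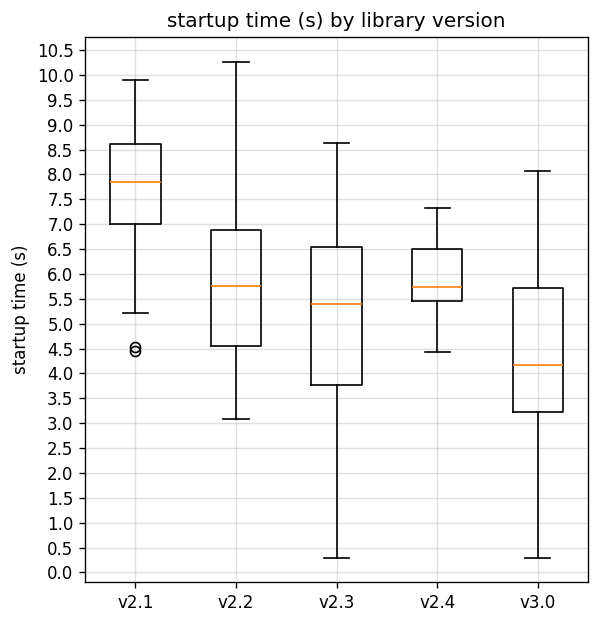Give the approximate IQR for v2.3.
≈ 2.5

Q3 ≈ 6.5, Q1 ≈ 4.0; IQR ≈ 2.5.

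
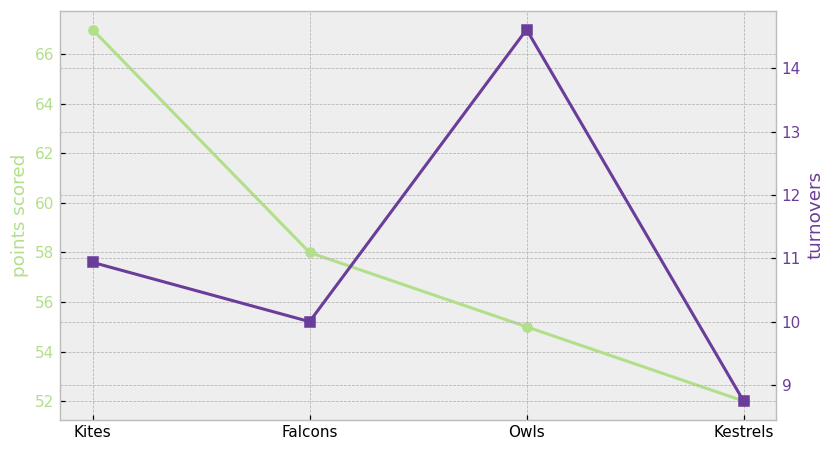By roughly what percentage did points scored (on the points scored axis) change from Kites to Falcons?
Kites ≈ 68, Falcons ≈ 58; (58 − 68) / 68 ≈ -14.7%.

≈ -14.7%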